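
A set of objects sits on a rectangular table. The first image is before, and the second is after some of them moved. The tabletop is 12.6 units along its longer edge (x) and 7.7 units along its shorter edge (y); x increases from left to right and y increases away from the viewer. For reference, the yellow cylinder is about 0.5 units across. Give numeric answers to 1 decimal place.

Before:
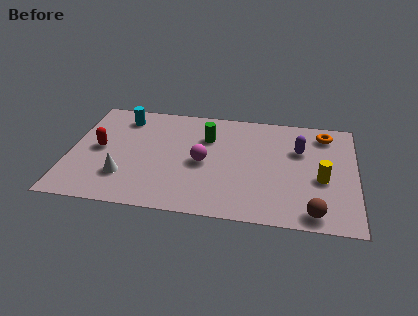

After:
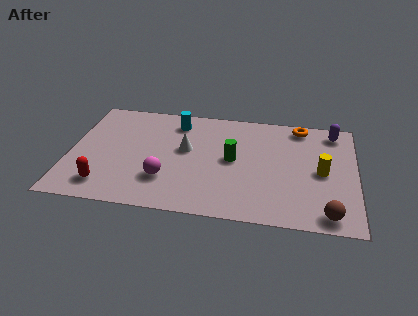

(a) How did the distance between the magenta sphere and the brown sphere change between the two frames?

+1.6

Before: roughly 5.6 units apart; after: 7.2. That's 1.6 units further apart.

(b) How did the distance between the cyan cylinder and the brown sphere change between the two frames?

-1.5

They were about 10.2 units apart before and 8.7 after — 1.5 units closer together.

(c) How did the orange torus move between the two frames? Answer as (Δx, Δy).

(-1.1, 0.4)

From the two frames, the orange torus sits at roughly (11.2, 6.4) before and (10.1, 6.8) after.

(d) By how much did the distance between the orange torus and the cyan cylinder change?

-3.5

The distance was about 9.0 in the first image and 5.5 in the second, so they moved 3.5 units closer together.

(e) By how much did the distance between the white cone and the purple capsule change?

-1.3

They were about 8.2 units apart before and 6.9 after — 1.3 units closer together.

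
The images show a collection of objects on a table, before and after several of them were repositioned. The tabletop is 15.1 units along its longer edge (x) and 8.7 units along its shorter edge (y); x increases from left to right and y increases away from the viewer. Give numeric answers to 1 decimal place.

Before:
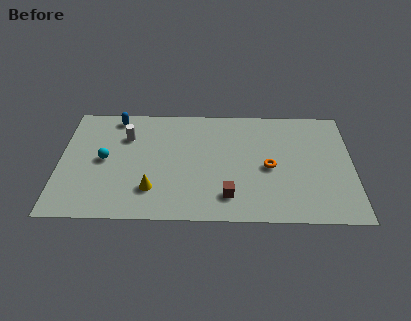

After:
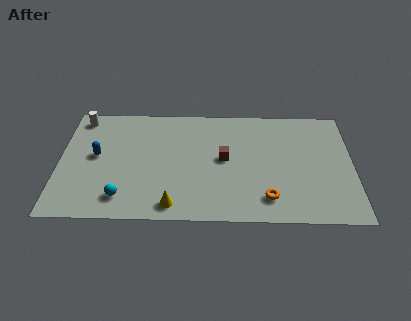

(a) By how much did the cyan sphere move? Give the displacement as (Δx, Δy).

(1.0, -2.8)

From the two frames, the cyan sphere sits at roughly (2.3, 4.4) before and (3.3, 1.6) after.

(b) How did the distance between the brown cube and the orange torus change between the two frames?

+0.6

Before: roughly 3.0 units apart; after: 3.6. That's 0.6 units further apart.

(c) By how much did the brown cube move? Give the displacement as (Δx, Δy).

(-0.2, 2.8)

The brown cube was at about (8.7, 1.8) and moved to about (8.5, 4.6).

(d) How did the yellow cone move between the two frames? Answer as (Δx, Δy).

(1.1, -1.1)

From the two frames, the yellow cone sits at roughly (4.8, 2.2) before and (5.9, 1.1) after.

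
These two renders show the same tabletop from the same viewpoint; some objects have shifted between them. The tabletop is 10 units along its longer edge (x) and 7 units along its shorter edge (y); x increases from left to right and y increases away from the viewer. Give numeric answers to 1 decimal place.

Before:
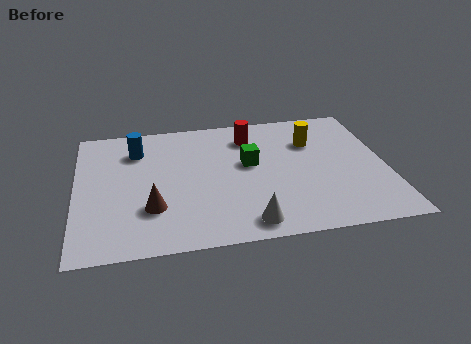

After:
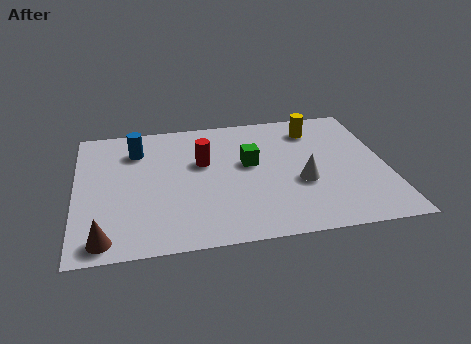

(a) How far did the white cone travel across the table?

2.5

From (5.4, 0.9) to (7.2, 2.7), the white cone covered √(1.8² + 1.8²) ≈ 2.5 units.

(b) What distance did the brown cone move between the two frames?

2.0

From (2.4, 2.1) to (0.9, 0.8), the brown cone covered √(1.5² + 1.3²) ≈ 2.0 units.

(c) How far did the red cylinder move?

2.0

The red cylinder was near (5.7, 5.5) before and (4.1, 4.3) after, so it travelled √(1.6² + 1.2²) ≈ 2.0 units.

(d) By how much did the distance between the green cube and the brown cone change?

+2.0

Before: roughly 3.7 units apart; after: 5.7. That's 2.0 units further apart.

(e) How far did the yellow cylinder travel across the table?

0.7

The yellow cylinder moved from about (7.7, 4.9) to (7.8, 5.6), a distance of √(0.1² + 0.7²) ≈ 0.7.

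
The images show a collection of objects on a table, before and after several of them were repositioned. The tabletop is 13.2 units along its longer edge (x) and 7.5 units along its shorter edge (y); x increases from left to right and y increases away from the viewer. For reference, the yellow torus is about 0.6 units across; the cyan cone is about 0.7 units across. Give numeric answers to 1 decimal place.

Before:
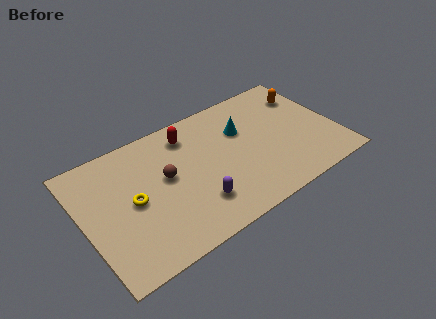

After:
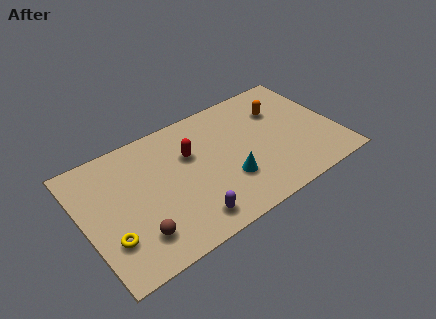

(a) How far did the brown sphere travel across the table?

3.1

The brown sphere was near (4.3, 4.2) before and (2.4, 1.7) after, so it travelled √(1.9² + 2.5²) ≈ 3.1 units.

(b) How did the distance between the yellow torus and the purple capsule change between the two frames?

+0.5

Before: roughly 3.5 units apart; after: 4.0. That's 0.5 units further apart.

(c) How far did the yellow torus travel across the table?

2.1

From (2.5, 3.7) to (1.1, 2.2), the yellow torus covered √(1.4² + 1.5²) ≈ 2.1 units.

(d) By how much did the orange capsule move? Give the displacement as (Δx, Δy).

(-1.5, -0.3)

The orange capsule started near (12.1, 5.6) and ended near (10.6, 5.3).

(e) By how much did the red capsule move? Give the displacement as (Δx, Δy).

(-0.1, -1.2)

The red capsule was at about (5.8, 6.1) and moved to about (5.7, 4.9).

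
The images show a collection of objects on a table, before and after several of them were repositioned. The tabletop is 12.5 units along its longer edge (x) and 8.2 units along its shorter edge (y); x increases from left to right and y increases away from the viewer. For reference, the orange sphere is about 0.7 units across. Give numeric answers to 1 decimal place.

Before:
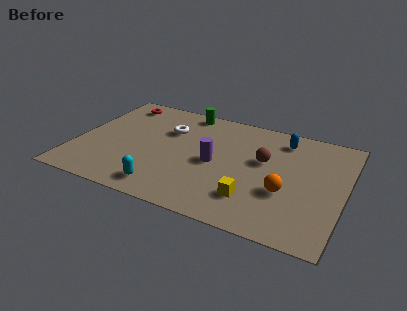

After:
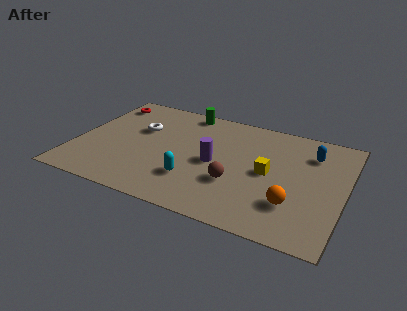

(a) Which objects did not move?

the green cylinder and the purple cylinder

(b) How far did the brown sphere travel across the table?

2.4

The brown sphere moved from about (8.7, 4.9) to (7.6, 2.8), a distance of √(1.1² + 2.1²) ≈ 2.4.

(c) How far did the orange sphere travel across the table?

0.8

The orange sphere was near (9.9, 3.0) before and (10.3, 2.3) after, so it travelled √(0.4² + 0.7²) ≈ 0.8 units.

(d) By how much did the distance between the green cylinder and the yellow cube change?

-1.2

The distance was about 6.6 in the first image and 5.4 in the second, so they moved 1.2 units closer together.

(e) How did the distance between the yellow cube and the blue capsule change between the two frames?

-2.1

They were about 4.9 units apart before and 2.8 after — 2.1 units closer together.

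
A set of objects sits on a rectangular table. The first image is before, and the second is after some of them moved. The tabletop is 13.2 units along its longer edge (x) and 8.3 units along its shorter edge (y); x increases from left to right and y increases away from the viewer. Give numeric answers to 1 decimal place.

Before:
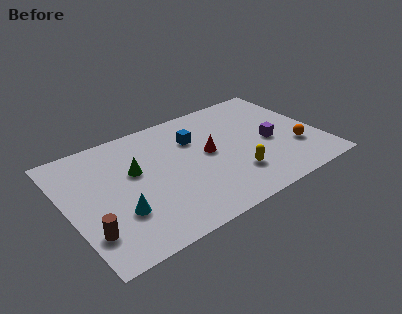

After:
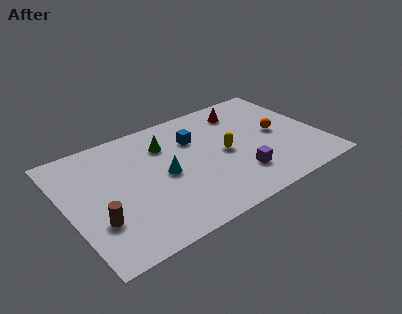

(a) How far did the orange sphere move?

1.7

From (11.8, 2.6) to (11.1, 4.2), the orange sphere covered √(0.7² + 1.6²) ≈ 1.7 units.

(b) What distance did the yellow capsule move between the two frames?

1.8

The yellow capsule moved from about (8.4, 2.2) to (8.2, 4.0), a distance of √(0.2² + 1.8²) ≈ 1.8.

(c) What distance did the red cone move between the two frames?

3.3

The red cone was near (7.4, 4.4) before and (9.7, 6.7) after, so it travelled √(2.3² + 2.3²) ≈ 3.3 units.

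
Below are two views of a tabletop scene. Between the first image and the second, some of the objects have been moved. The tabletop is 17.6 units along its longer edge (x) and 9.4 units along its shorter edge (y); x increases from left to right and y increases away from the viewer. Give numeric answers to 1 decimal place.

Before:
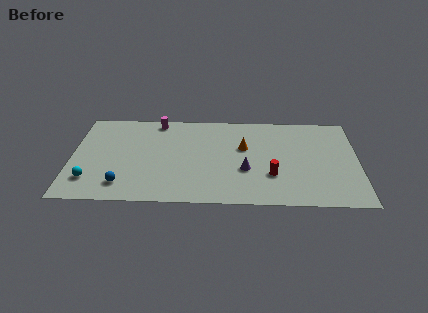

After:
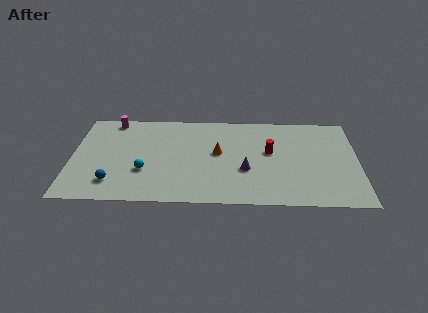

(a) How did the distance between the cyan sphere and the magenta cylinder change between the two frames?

-1.8

The distance was about 7.4 in the first image and 5.6 in the second, so they moved 1.8 units closer together.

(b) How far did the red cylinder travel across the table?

2.4

The red cylinder moved from about (12.3, 3.0) to (12.2, 5.4), a distance of √(0.1² + 2.4²) ≈ 2.4.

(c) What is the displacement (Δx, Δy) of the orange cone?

(-1.6, -0.6)

The orange cone was at about (10.6, 5.8) and moved to about (9.0, 5.2).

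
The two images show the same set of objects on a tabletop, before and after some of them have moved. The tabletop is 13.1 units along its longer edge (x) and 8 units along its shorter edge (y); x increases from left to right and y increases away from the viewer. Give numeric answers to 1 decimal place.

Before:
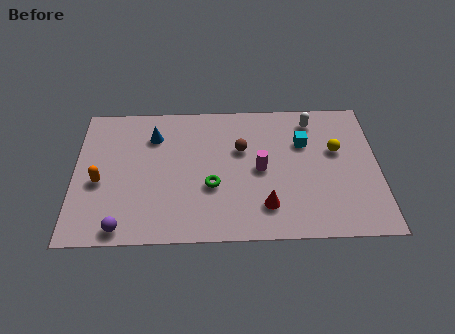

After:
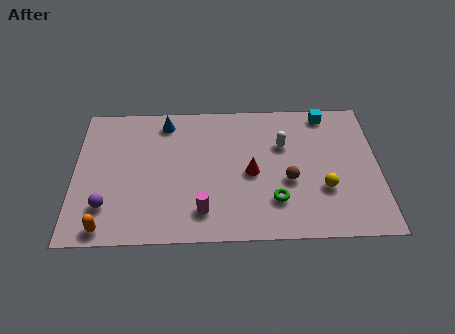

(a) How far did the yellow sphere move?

2.3

The yellow sphere was near (11.3, 4.9) before and (10.7, 2.7) after, so it travelled √(0.6² + 2.2²) ≈ 2.3 units.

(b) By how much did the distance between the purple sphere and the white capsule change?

-1.8

Before: roughly 10.1 units apart; after: 8.3. That's 1.8 units closer together.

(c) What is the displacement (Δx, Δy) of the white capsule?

(-1.3, -1.4)

From the two frames, the white capsule sits at roughly (10.3, 6.7) before and (9.0, 5.3) after.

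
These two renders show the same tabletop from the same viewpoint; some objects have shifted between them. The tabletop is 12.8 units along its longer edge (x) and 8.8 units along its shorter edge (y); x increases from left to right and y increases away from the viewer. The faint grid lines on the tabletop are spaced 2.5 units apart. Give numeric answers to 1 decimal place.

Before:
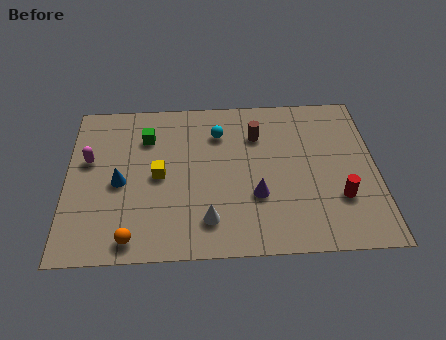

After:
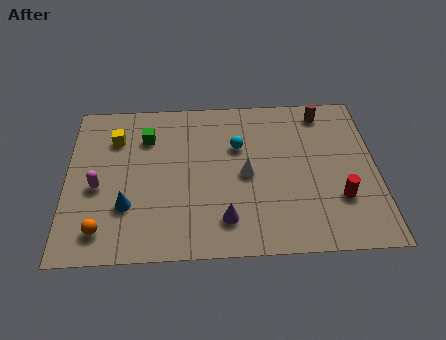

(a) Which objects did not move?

the red cylinder and the green cube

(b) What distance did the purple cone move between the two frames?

1.8

The purple cone moved from about (7.8, 3.0) to (6.5, 1.8), a distance of √(1.3² + 1.2²) ≈ 1.8.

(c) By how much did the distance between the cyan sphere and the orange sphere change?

+0.4

The distance was about 6.7 in the first image and 7.1 in the second, so they moved 0.4 units further apart.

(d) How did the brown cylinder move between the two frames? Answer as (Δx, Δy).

(2.8, 1.2)

From the two frames, the brown cylinder sits at roughly (7.9, 6.4) before and (10.7, 7.6) after.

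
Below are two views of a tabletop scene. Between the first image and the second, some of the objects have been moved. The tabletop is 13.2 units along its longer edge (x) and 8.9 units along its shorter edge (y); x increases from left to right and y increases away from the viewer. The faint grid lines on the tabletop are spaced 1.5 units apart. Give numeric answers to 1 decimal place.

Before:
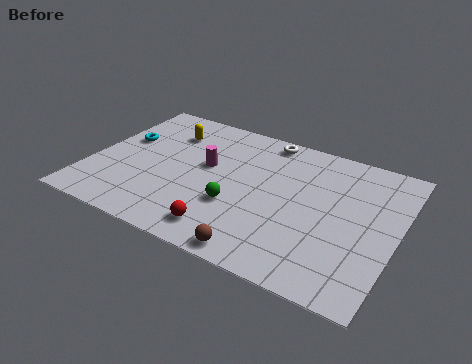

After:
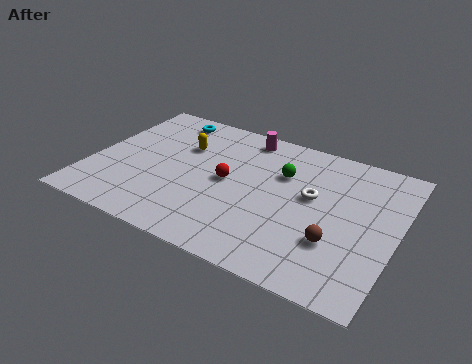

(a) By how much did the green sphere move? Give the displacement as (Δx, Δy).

(1.6, 2.9)

The green sphere started near (6.5, 3.1) and ended near (8.1, 6.0).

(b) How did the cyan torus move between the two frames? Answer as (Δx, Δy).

(1.6, 2.3)

The cyan torus started near (1.1, 5.4) and ended near (2.7, 7.7).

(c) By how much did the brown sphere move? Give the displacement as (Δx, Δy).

(2.9, 2.0)

From the two frames, the brown sphere sits at roughly (7.9, 0.8) before and (10.8, 2.8) after.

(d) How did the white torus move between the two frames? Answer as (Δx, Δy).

(2.4, -2.9)

The white torus was at about (7.1, 8.0) and moved to about (9.5, 5.1).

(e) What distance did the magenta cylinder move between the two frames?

3.0

The magenta cylinder moved from about (4.9, 5.1) to (6.2, 7.8), a distance of √(1.3² + 2.7²) ≈ 3.0.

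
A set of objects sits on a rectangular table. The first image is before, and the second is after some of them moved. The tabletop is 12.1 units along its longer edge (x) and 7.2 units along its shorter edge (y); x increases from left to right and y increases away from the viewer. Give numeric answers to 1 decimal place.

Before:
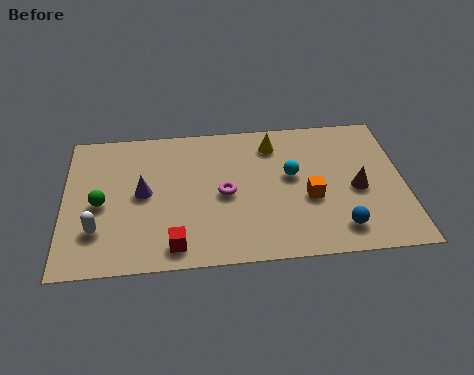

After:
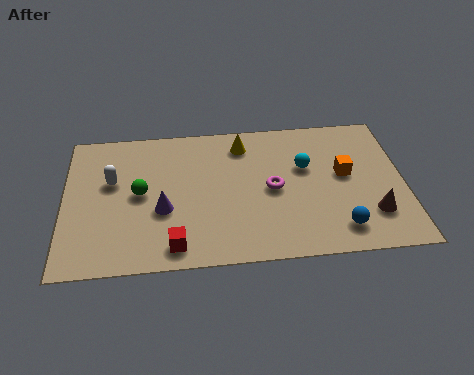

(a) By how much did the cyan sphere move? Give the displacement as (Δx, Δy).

(0.5, 0.4)

The cyan sphere started near (8.1, 4.1) and ended near (8.6, 4.5).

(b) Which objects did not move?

the blue sphere and the red cube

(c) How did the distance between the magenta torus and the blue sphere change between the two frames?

-1.3

Before: roughly 4.5 units apart; after: 3.2. That's 1.3 units closer together.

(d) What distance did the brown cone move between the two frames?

1.4

From (10.4, 3.2) to (10.9, 1.9), the brown cone covered √(0.5² + 1.3²) ≈ 1.4 units.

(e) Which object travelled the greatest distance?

the white capsule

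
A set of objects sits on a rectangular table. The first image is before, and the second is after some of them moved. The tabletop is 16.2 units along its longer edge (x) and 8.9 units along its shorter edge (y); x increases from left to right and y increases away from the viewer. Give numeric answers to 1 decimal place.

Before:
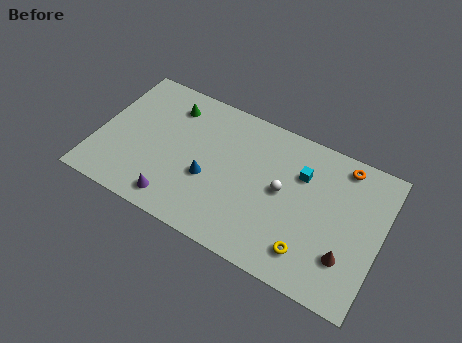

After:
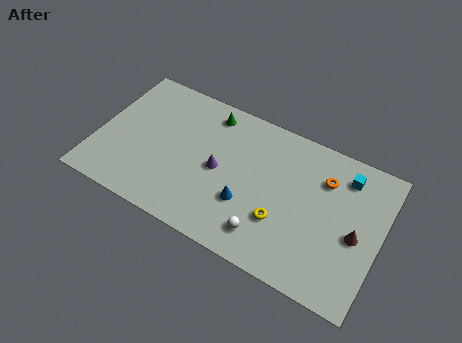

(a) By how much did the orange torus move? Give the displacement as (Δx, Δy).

(-0.9, -1.3)

The orange torus started near (13.7, 7.8) and ended near (12.8, 6.5).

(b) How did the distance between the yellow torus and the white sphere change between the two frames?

-2.1

The distance was about 3.5 in the first image and 1.4 in the second, so they moved 2.1 units closer together.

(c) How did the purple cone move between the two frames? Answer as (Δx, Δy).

(2.1, 3.0)

From the two frames, the purple cone sits at roughly (4.9, 1.3) before and (7.0, 4.3) after.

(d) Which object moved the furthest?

the purple cone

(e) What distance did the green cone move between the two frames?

2.3

From (3.8, 7.1) to (6.0, 7.6), the green cone covered √(2.2² + 0.5²) ≈ 2.3 units.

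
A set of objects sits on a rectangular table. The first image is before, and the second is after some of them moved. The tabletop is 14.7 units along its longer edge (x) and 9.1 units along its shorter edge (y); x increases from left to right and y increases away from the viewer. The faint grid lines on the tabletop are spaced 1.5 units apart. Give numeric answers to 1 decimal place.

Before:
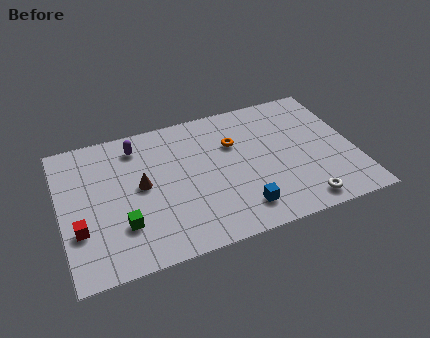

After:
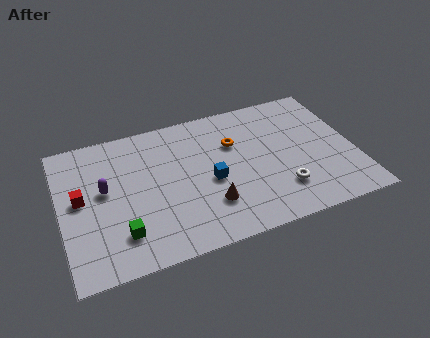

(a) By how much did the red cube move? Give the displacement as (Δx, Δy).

(0.2, 1.9)

From the two frames, the red cube sits at roughly (0.8, 3.0) before and (1.0, 4.9) after.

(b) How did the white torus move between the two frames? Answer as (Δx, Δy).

(-0.9, 1.2)

The white torus started near (11.7, 1.1) and ended near (10.8, 2.3).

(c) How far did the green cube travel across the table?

0.5

The green cube was near (2.9, 2.6) before and (2.8, 2.1) after, so it travelled √(0.1² + 0.5²) ≈ 0.5 units.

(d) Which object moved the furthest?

the brown cone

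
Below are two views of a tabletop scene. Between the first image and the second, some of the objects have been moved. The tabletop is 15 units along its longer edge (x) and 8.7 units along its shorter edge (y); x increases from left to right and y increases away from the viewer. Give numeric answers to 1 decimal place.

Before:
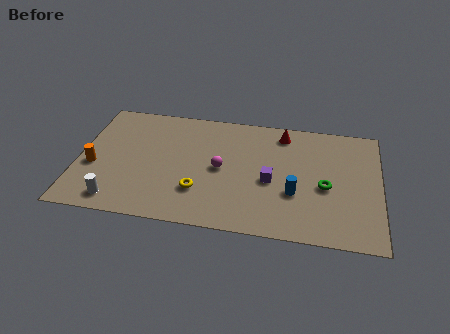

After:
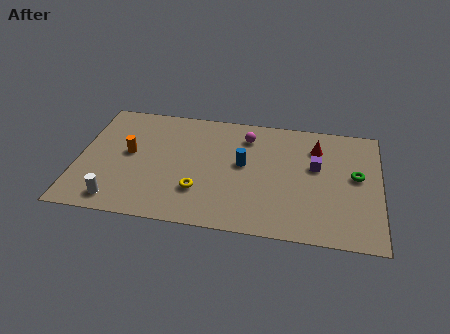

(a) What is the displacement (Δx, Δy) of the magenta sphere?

(1.2, 2.6)

The magenta sphere started near (7.1, 4.3) and ended near (8.3, 6.9).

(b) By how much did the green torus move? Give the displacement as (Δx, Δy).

(1.5, 1.0)

The green torus was at about (12.3, 3.8) and moved to about (13.8, 4.8).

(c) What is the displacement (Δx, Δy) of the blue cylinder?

(-2.6, 1.7)

From the two frames, the blue cylinder sits at roughly (10.8, 3.1) before and (8.2, 4.8) after.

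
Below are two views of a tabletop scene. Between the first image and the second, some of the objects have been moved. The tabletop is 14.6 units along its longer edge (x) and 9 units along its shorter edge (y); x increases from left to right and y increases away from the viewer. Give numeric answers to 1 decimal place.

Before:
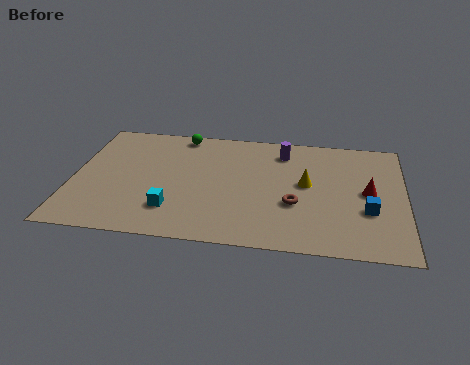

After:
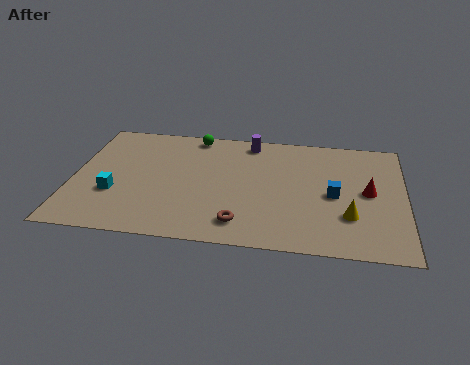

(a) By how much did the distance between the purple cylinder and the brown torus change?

+2.3

They were about 4.0 units apart before and 6.3 after — 2.3 units further apart.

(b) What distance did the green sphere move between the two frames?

0.6

From (4.6, 8.1) to (5.2, 8.1), the green sphere covered √(0.6² + 0.0²) ≈ 0.6 units.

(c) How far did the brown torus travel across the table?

2.9

The brown torus moved from about (9.8, 3.3) to (7.5, 1.6), a distance of √(2.3² + 1.7²) ≈ 2.9.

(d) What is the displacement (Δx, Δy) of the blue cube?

(-1.5, 1.0)

The blue cube was at about (13.0, 3.2) and moved to about (11.5, 4.2).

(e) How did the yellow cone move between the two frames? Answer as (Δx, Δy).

(1.9, -2.2)

The yellow cone started near (10.3, 4.9) and ended near (12.2, 2.7).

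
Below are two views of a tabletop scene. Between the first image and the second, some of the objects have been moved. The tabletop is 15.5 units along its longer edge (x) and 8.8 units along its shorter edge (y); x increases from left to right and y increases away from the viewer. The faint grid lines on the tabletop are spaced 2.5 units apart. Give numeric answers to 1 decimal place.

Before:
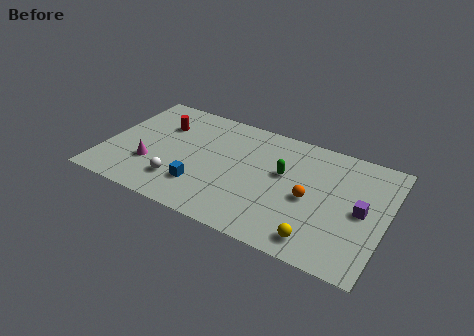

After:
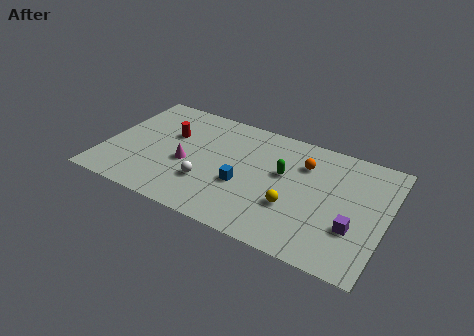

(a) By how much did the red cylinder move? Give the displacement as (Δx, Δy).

(0.6, -0.6)

From the two frames, the red cylinder sits at roughly (2.8, 6.2) before and (3.4, 5.6) after.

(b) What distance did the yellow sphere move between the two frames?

2.3

The yellow sphere moved from about (12.2, 1.3) to (10.6, 3.0), a distance of √(1.6² + 1.7²) ≈ 2.3.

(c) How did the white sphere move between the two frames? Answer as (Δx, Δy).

(1.5, 0.6)

From the two frames, the white sphere sits at roughly (4.4, 2.1) before and (5.9, 2.7) after.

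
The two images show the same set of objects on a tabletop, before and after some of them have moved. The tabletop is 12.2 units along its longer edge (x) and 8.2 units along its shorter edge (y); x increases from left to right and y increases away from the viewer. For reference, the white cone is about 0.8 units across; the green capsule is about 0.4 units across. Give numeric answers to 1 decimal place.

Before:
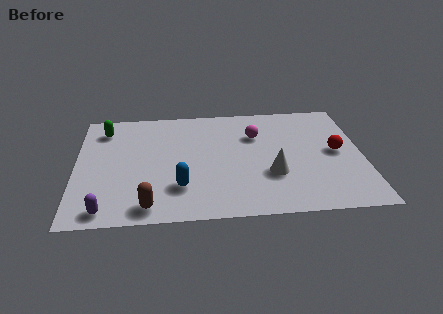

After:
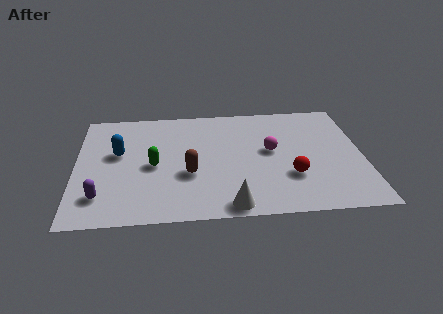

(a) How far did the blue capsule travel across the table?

3.7

From (4.4, 2.2) to (1.8, 4.8), the blue capsule covered √(2.6² + 2.6²) ≈ 3.7 units.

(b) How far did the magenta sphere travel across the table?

1.3

The magenta sphere moved from about (7.7, 5.7) to (8.3, 4.5), a distance of √(0.6² + 1.2²) ≈ 1.3.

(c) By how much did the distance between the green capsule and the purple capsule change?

-2.7

They were about 5.7 units apart before and 3.0 after — 2.7 units closer together.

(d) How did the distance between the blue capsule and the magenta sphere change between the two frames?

+1.7

Before: roughly 4.8 units apart; after: 6.5. That's 1.7 units further apart.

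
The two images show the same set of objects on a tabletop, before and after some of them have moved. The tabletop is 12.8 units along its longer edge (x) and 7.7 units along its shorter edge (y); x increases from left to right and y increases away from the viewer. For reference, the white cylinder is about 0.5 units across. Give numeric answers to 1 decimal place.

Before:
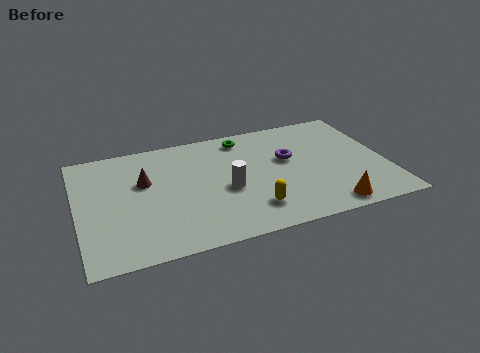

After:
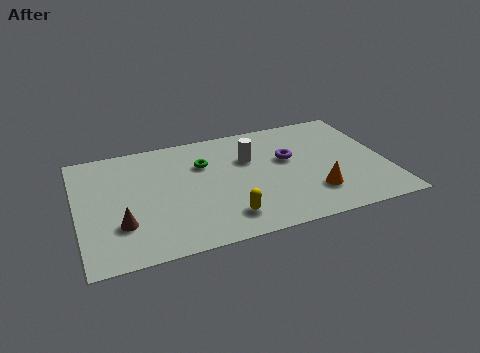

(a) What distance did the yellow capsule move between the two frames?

1.1

The yellow capsule moved from about (7.0, 1.7) to (5.9, 1.5), a distance of √(1.1² + 0.2²) ≈ 1.1.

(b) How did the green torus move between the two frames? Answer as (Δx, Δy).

(-1.8, -1.3)

The green torus started near (7.1, 6.6) and ended near (5.3, 5.3).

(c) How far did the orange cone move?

1.2

The orange cone was near (10.1, 0.9) before and (9.6, 2.0) after, so it travelled √(0.5² + 1.1²) ≈ 1.2 units.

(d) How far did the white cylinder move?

2.1

From (6.1, 3.3) to (7.2, 5.1), the white cylinder covered √(1.1² + 1.8²) ≈ 2.1 units.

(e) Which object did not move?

the purple torus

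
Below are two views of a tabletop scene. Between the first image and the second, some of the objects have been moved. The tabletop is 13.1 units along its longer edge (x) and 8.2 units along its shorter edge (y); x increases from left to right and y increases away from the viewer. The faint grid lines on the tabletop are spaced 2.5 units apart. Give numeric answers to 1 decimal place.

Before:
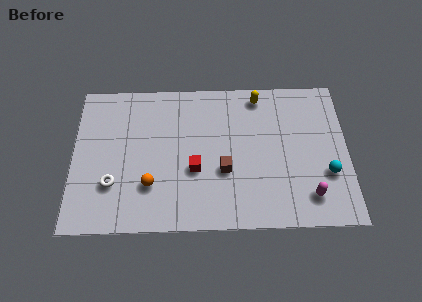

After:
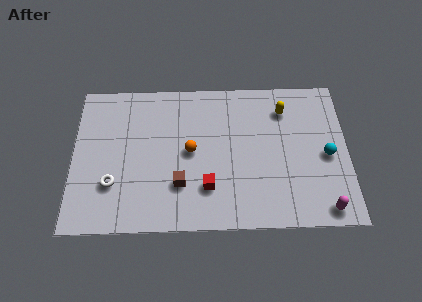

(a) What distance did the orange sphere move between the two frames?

2.6

The orange sphere moved from about (3.7, 2.4) to (5.6, 4.2), a distance of √(1.9² + 1.8²) ≈ 2.6.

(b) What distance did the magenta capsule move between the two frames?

1.0

From (11.2, 1.6) to (11.9, 0.9), the magenta capsule covered √(0.7² + 0.7²) ≈ 1.0 units.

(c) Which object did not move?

the white torus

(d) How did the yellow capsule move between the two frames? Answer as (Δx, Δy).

(1.2, -0.8)

The yellow capsule started near (8.9, 7.2) and ended near (10.1, 6.4).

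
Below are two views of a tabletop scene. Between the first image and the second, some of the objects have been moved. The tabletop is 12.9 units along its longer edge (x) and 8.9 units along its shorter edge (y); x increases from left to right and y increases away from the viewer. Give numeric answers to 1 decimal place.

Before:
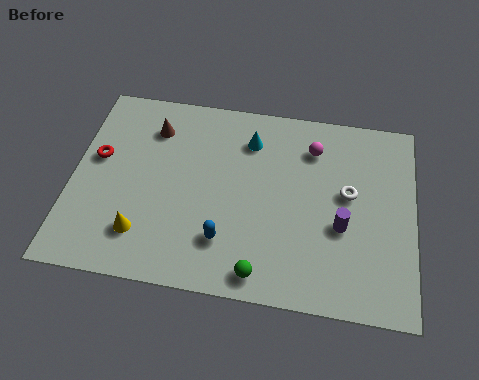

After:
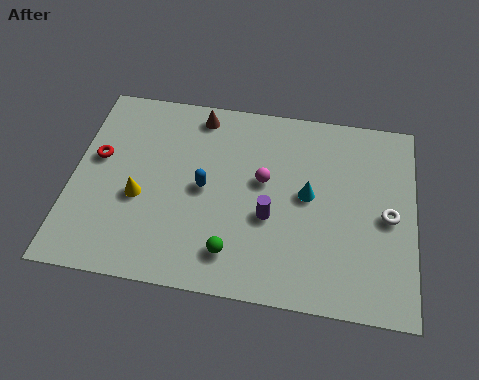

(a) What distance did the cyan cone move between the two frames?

3.2

The cyan cone moved from about (6.6, 6.9) to (8.9, 4.7), a distance of √(2.3² + 2.2²) ≈ 3.2.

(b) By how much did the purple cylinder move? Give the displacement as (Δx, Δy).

(-2.7, 0.0)

The purple cylinder was at about (10.2, 3.5) and moved to about (7.5, 3.5).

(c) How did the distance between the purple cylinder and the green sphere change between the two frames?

-1.6

The distance was about 3.8 in the first image and 2.2 in the second, so they moved 1.6 units closer together.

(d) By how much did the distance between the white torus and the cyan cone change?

-1.2

Before: roughly 4.2 units apart; after: 3.0. That's 1.2 units closer together.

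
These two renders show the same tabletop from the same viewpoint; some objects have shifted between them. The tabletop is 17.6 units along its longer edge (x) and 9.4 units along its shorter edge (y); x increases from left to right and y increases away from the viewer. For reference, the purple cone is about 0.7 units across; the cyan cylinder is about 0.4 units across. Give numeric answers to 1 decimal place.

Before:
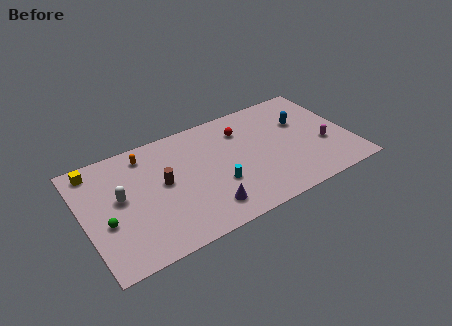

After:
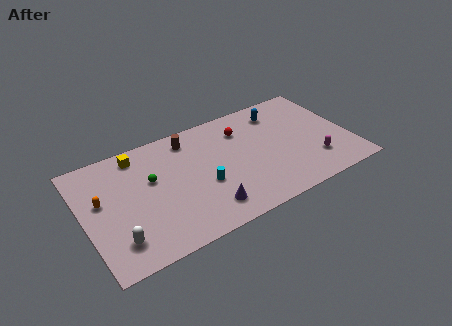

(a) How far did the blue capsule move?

2.0

The blue capsule was near (14.7, 6.1) before and (13.4, 7.6) after, so it travelled √(1.3² + 1.5²) ≈ 2.0 units.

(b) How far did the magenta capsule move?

1.4

From (15.8, 3.5) to (15.0, 2.4), the magenta capsule covered √(0.8² + 1.1²) ≈ 1.4 units.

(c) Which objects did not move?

the red sphere and the purple cone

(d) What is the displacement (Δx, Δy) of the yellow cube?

(2.8, -0.1)

From the two frames, the yellow cube sits at roughly (1.1, 8.2) before and (3.9, 8.1) after.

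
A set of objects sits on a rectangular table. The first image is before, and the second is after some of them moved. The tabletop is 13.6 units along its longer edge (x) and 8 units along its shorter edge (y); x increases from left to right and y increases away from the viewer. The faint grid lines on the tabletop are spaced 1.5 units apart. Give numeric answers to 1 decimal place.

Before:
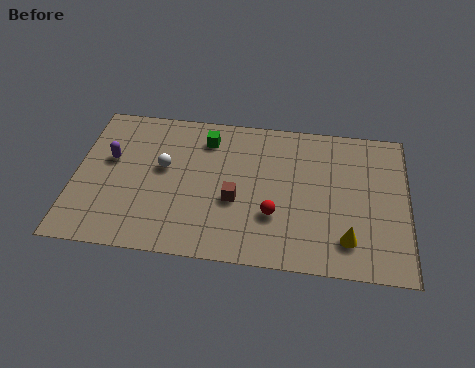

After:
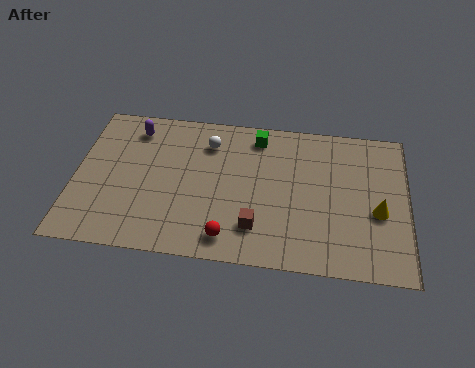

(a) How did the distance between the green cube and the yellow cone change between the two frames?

-1.4

Before: roughly 7.5 units apart; after: 6.1. That's 1.4 units closer together.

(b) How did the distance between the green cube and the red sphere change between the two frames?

+0.9

The distance was about 4.8 in the first image and 5.7 in the second, so they moved 0.9 units further apart.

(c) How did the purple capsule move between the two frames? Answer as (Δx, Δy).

(0.9, 1.8)

From the two frames, the purple capsule sits at roughly (1.4, 4.8) before and (2.3, 6.6) after.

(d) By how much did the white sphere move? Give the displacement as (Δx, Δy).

(1.8, 1.6)

The white sphere started near (3.6, 4.6) and ended near (5.4, 6.2).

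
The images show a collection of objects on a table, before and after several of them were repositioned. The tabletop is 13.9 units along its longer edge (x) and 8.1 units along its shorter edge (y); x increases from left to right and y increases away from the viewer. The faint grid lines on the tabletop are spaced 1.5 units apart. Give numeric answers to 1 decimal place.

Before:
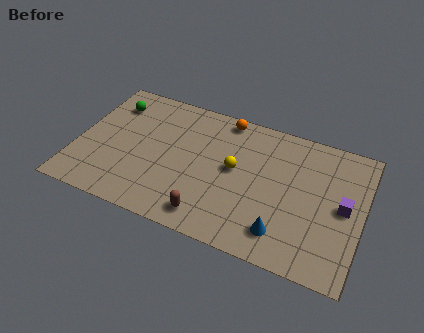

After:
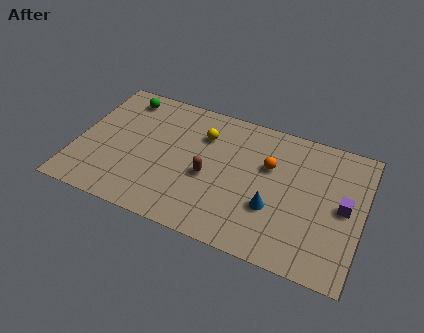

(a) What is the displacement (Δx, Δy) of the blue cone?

(-0.6, 1.2)

The blue cone started near (10.3, 1.6) and ended near (9.7, 2.8).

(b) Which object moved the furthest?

the orange sphere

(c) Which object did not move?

the purple cube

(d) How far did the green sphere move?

0.8

The green sphere was near (1.4, 6.3) before and (1.9, 6.9) after, so it travelled √(0.5² + 0.6²) ≈ 0.8 units.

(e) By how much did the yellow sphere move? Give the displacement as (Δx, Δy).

(-1.7, 1.5)

From the two frames, the yellow sphere sits at roughly (7.7, 4.4) before and (6.0, 5.9) after.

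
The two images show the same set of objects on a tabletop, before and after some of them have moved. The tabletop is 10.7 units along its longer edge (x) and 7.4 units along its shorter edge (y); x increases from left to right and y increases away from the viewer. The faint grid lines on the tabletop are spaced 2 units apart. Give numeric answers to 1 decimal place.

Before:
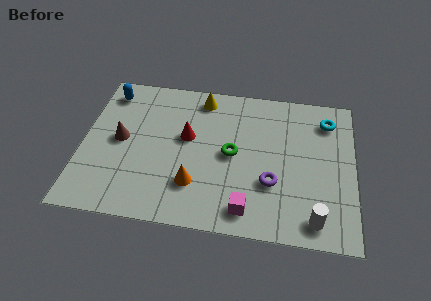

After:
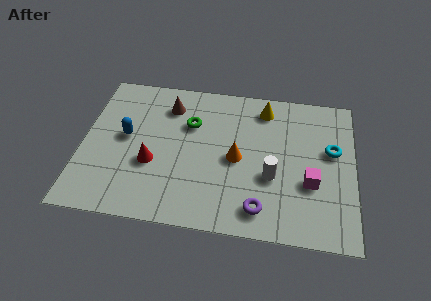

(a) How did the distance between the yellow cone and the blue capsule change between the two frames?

+2.1

They were about 3.7 units apart before and 5.8 after — 2.1 units further apart.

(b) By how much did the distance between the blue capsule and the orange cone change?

-1.1

They were about 5.5 units apart before and 4.4 after — 1.1 units closer together.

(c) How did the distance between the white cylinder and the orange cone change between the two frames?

-3.2

Before: roughly 4.8 units apart; after: 1.6. That's 3.2 units closer together.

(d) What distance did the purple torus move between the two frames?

1.4

The purple torus was near (7.5, 2.5) before and (7.1, 1.2) after, so it travelled √(0.4² + 1.3²) ≈ 1.4 units.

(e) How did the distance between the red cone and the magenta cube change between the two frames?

+2.1

Before: roughly 4.1 units apart; after: 6.2. That's 2.1 units further apart.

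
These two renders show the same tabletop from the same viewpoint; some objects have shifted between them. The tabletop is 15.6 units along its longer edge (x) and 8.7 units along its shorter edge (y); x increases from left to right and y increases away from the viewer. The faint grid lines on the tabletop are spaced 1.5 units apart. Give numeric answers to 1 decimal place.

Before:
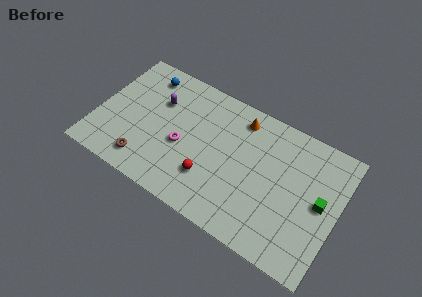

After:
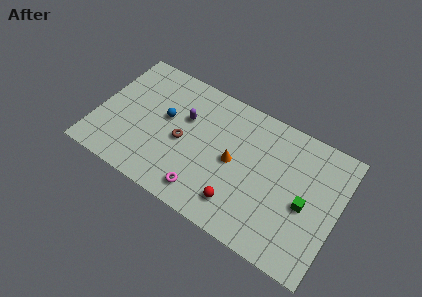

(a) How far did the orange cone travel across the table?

3.0

The orange cone was near (8.9, 7.3) before and (8.9, 4.3) after, so it travelled √(0.0² + 3.0²) ≈ 3.0 units.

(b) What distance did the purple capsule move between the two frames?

1.8

The purple capsule was near (3.7, 5.9) before and (5.5, 5.6) after, so it travelled √(1.8² + 0.3²) ≈ 1.8 units.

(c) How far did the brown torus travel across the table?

3.3

From (3.5, 1.5) to (5.6, 4.0), the brown torus covered √(2.1² + 2.5²) ≈ 3.3 units.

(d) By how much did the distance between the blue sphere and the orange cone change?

-1.6

The distance was about 6.3 in the first image and 4.7 in the second, so they moved 1.6 units closer together.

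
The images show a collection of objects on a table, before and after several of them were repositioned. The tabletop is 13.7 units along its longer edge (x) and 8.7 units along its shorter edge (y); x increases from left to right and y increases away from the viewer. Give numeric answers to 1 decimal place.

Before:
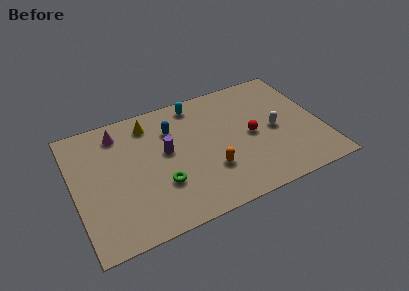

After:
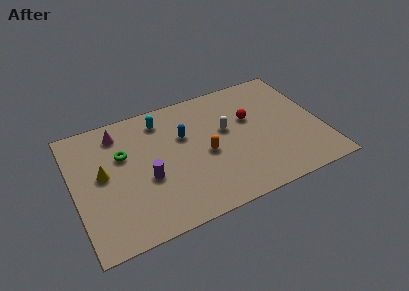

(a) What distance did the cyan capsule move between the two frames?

2.0

From (7.1, 7.6) to (5.1, 7.2), the cyan capsule covered √(2.0² + 0.4²) ≈ 2.0 units.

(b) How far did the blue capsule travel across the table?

0.9

The blue capsule moved from about (5.6, 6.3) to (6.2, 5.6), a distance of √(0.6² + 0.7²) ≈ 0.9.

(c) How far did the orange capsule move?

1.2

The orange capsule was near (7.3, 2.7) before and (7.2, 3.9) after, so it travelled √(0.1² + 1.2²) ≈ 1.2 units.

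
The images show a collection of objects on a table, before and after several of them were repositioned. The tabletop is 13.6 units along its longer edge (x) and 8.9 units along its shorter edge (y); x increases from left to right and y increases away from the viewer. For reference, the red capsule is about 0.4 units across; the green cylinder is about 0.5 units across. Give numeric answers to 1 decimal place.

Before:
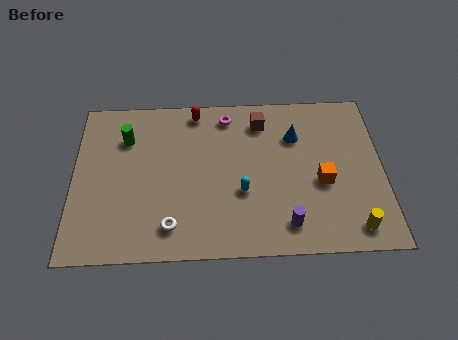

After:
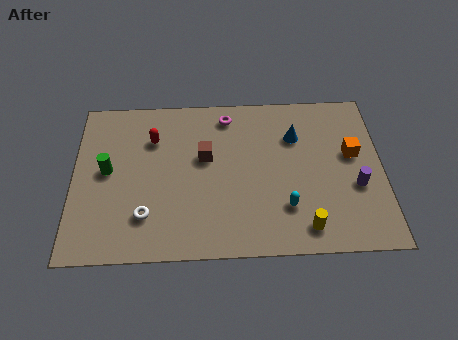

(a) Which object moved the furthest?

the purple cylinder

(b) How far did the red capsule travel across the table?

2.4

The red capsule was near (5.4, 7.9) before and (3.5, 6.4) after, so it travelled √(1.9² + 1.5²) ≈ 2.4 units.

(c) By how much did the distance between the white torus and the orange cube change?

+2.7

The distance was about 6.9 in the first image and 9.6 in the second, so they moved 2.7 units further apart.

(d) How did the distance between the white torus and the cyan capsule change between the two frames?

+2.6

They were about 3.5 units apart before and 6.1 after — 2.6 units further apart.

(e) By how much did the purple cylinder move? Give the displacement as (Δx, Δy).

(3.1, 1.9)

The purple cylinder started near (9.3, 1.5) and ended near (12.4, 3.4).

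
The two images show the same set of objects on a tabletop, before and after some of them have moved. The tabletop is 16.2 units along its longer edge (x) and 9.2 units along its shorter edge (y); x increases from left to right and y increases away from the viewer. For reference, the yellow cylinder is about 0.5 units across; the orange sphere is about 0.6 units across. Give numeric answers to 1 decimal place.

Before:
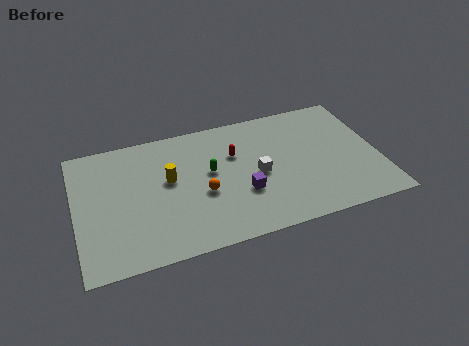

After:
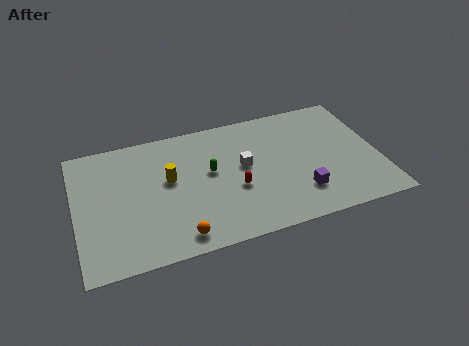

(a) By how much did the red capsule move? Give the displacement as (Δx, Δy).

(-0.2, -2.5)

The red capsule was at about (8.6, 6.1) and moved to about (8.4, 3.6).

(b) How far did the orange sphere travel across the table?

3.0

The orange sphere was near (6.7, 3.8) before and (5.2, 1.2) after, so it travelled √(1.5² + 2.6²) ≈ 3.0 units.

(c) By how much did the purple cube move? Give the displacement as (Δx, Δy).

(3.0, -0.9)

The purple cube started near (8.8, 3.2) and ended near (11.8, 2.3).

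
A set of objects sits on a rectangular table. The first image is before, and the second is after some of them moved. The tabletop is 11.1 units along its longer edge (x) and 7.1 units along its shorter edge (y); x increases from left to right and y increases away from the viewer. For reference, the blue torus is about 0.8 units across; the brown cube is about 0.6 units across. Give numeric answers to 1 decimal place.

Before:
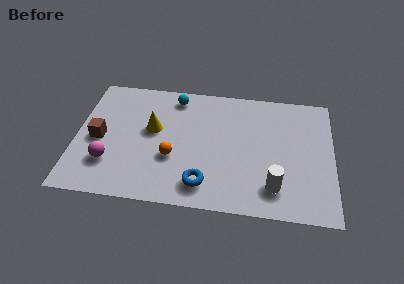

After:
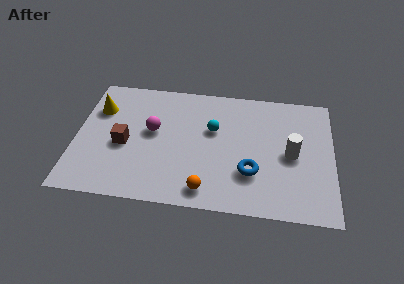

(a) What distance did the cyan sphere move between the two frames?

2.4

From (4.2, 6.1) to (5.9, 4.4), the cyan sphere covered √(1.7² + 1.7²) ≈ 2.4 units.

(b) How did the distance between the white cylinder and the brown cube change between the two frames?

-0.6

They were about 7.8 units apart before and 7.2 after — 0.6 units closer together.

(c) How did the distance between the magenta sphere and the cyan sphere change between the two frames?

-2.3

They were about 4.9 units apart before and 2.6 after — 2.3 units closer together.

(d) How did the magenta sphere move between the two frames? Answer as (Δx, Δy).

(1.8, 2.0)

The magenta sphere was at about (1.5, 2.0) and moved to about (3.3, 4.0).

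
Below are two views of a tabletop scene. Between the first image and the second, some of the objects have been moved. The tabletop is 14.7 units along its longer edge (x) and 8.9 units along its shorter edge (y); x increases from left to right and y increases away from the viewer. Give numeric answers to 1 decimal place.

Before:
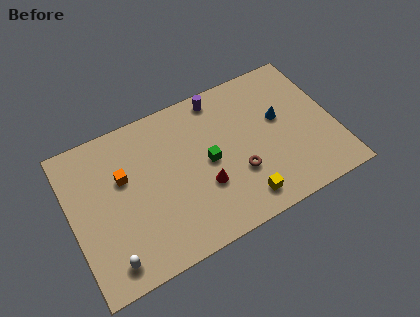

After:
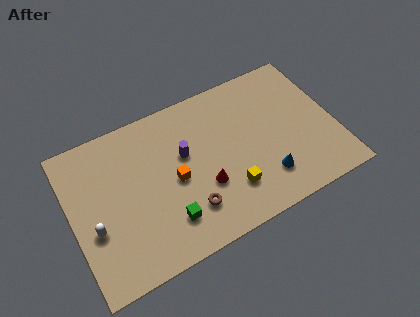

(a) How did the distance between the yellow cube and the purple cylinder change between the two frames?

-2.8

Before: roughly 6.5 units apart; after: 3.7. That's 2.8 units closer together.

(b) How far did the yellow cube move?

1.1

The yellow cube moved from about (9.1, 1.4) to (8.5, 2.3), a distance of √(0.6² + 0.9²) ≈ 1.1.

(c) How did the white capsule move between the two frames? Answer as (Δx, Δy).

(-0.6, 2.1)

From the two frames, the white capsule sits at roughly (1.7, 1.3) before and (1.1, 3.4) after.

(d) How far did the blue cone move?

3.4

The blue cone moved from about (11.8, 5.2) to (10.5, 2.1), a distance of √(1.3² + 3.1²) ≈ 3.4.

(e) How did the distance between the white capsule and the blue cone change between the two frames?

-1.3

The distance was about 10.8 in the first image and 9.5 in the second, so they moved 1.3 units closer together.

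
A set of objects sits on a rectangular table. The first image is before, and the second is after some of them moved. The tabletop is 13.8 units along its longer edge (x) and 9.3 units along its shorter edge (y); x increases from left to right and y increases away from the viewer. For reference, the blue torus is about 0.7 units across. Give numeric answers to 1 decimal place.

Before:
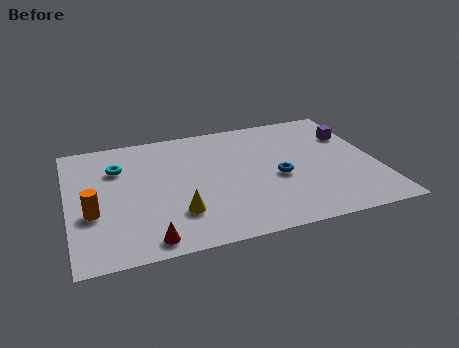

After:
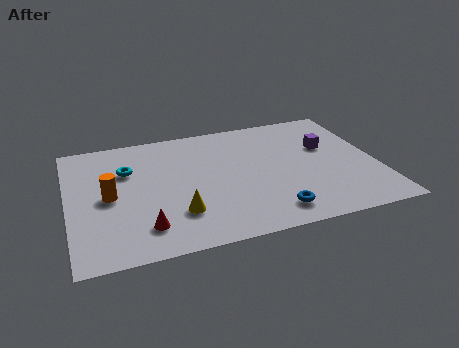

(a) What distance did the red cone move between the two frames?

0.9

The red cone was near (3.3, 1.0) before and (3.2, 1.9) after, so it travelled √(0.1² + 0.9²) ≈ 0.9 units.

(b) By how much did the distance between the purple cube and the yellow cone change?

-1.4

They were about 9.1 units apart before and 7.7 after — 1.4 units closer together.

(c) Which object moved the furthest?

the blue torus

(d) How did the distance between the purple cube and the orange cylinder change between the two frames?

-2.3

They were about 12.3 units apart before and 10.0 after — 2.3 units closer together.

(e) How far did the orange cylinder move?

1.3

From (1.0, 3.5) to (1.8, 4.5), the orange cylinder covered √(0.8² + 1.0²) ≈ 1.3 units.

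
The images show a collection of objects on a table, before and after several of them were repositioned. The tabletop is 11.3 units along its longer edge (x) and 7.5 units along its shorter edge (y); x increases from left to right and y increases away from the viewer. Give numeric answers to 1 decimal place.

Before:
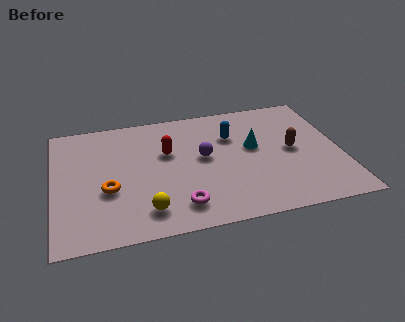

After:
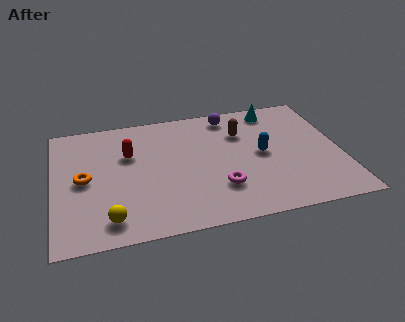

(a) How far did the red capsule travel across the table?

1.5

The red capsule was near (4.5, 4.7) before and (3.0, 4.9) after, so it travelled √(1.5² + 0.2²) ≈ 1.5 units.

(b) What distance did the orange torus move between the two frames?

1.2

From (2.1, 2.9) to (1.2, 3.7), the orange torus covered √(0.9² + 0.8²) ≈ 1.2 units.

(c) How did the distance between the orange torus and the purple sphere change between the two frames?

+2.5

They were about 4.0 units apart before and 6.5 after — 2.5 units further apart.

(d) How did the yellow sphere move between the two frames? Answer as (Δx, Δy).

(-1.4, -0.2)

From the two frames, the yellow sphere sits at roughly (3.5, 1.4) before and (2.1, 1.2) after.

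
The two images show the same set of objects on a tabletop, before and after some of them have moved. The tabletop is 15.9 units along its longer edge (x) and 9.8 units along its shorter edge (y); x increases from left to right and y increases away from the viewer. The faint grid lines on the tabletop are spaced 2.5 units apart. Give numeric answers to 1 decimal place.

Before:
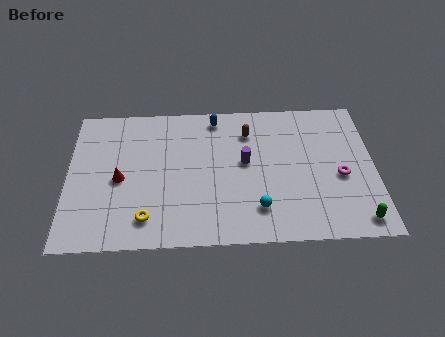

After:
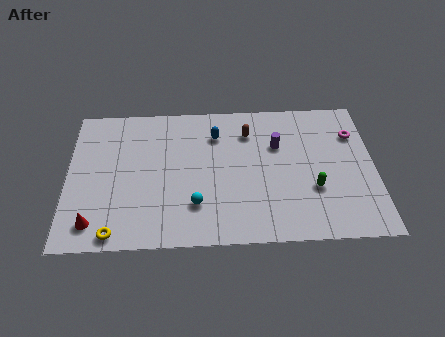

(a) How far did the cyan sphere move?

3.2

From (9.8, 2.2) to (6.6, 2.6), the cyan sphere covered √(3.2² + 0.4²) ≈ 3.2 units.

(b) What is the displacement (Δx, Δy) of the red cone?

(-1.3, -2.9)

The red cone started near (2.7, 4.5) and ended near (1.4, 1.6).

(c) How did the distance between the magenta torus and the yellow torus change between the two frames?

+3.6

Before: roughly 10.3 units apart; after: 13.9. That's 3.6 units further apart.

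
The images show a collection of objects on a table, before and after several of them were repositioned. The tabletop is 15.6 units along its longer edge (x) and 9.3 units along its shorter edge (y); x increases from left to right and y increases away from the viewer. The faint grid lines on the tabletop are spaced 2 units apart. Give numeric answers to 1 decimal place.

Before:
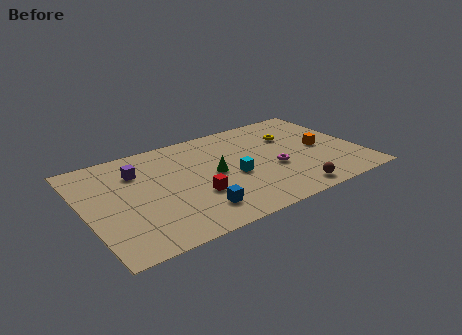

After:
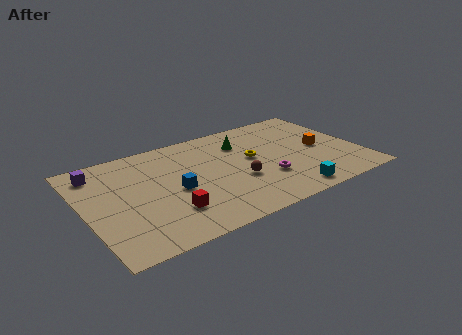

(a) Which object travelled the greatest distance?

the cyan cube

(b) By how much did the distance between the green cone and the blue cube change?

+1.9

They were about 3.2 units apart before and 5.1 after — 1.9 units further apart.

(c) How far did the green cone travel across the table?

3.0

From (7.3, 4.7) to (9.3, 6.9), the green cone covered √(2.0² + 2.2²) ≈ 3.0 units.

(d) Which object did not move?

the orange cube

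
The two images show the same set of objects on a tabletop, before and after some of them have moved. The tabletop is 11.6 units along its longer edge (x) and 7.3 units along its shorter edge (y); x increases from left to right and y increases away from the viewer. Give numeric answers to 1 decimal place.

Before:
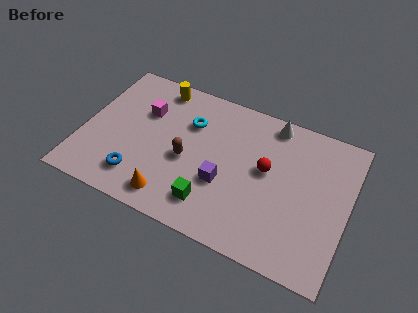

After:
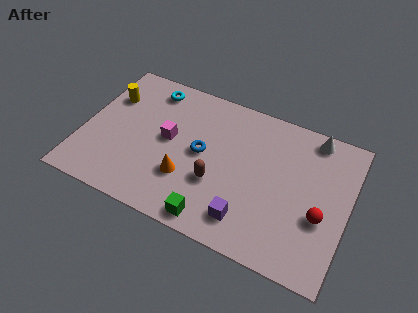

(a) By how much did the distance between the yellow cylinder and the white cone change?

+3.9

Before: roughly 5.1 units apart; after: 9.0. That's 3.9 units further apart.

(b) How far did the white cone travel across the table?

1.8

The white cone was near (8.0, 6.5) before and (9.8, 6.5) after, so it travelled √(1.8² + 0.0²) ≈ 1.8 units.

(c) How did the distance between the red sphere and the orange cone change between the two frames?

+1.0

The distance was about 4.8 in the first image and 5.8 in the second, so they moved 1.0 units further apart.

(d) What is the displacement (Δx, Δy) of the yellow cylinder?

(-2.0, -1.3)

The yellow cylinder was at about (2.9, 6.4) and moved to about (0.9, 5.1).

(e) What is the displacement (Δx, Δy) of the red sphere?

(2.5, -1.3)

The red sphere started near (8.0, 4.1) and ended near (10.5, 2.8).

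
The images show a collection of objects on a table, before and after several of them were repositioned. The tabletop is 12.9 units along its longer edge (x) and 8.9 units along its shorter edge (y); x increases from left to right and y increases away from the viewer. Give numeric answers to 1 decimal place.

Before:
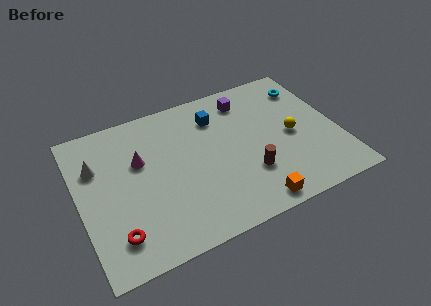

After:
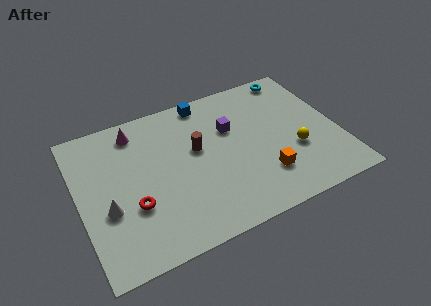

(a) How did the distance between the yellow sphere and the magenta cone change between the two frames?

+1.0

The distance was about 7.6 in the first image and 8.6 in the second, so they moved 1.0 units further apart.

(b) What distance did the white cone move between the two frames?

2.7

The white cone was near (1.0, 6.1) before and (1.3, 3.4) after, so it travelled √(0.3² + 2.7²) ≈ 2.7 units.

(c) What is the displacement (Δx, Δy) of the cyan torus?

(-0.5, 1.0)

The cyan torus was at about (11.8, 7.0) and moved to about (11.3, 8.0).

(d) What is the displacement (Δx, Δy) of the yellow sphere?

(0.0, -1.0)

From the two frames, the yellow sphere sits at roughly (10.6, 4.2) before and (10.6, 3.2) after.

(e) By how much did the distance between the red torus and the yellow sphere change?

-1.3

Before: roughly 9.4 units apart; after: 8.1. That's 1.3 units closer together.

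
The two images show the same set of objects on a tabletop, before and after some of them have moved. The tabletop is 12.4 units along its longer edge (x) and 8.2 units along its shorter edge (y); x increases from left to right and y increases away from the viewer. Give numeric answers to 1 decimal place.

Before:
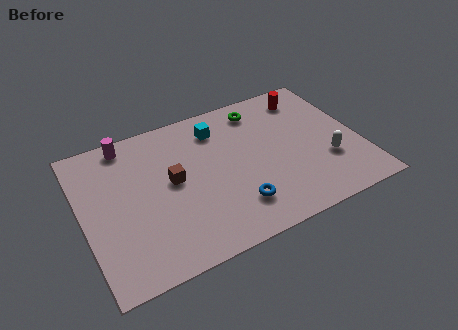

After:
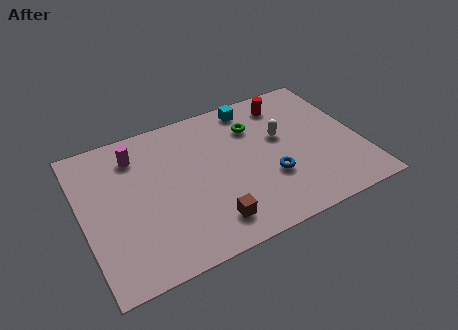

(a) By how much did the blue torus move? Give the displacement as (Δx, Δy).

(1.7, 0.9)

From the two frames, the blue torus sits at roughly (6.5, 1.9) before and (8.2, 2.8) after.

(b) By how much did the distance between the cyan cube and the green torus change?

-0.8

Before: roughly 2.0 units apart; after: 1.2. That's 0.8 units closer together.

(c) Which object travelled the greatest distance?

the brown cube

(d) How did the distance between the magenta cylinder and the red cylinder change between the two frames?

-1.3

They were about 8.2 units apart before and 6.9 after — 1.3 units closer together.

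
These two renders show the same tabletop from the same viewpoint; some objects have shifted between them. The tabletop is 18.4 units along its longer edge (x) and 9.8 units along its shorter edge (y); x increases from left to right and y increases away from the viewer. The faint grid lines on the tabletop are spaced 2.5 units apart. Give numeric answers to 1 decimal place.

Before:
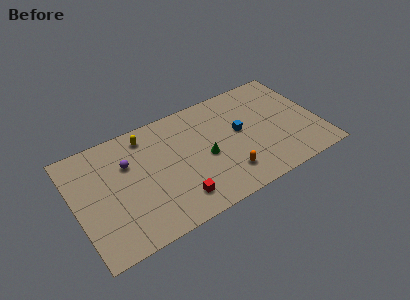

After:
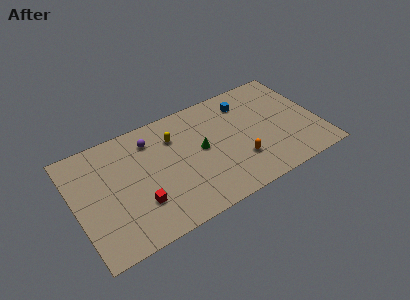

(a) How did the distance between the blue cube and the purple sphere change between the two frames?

-1.2

Before: roughly 8.5 units apart; after: 7.3. That's 1.2 units closer together.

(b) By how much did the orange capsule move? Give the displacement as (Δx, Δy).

(1.1, 0.7)

From the two frames, the orange capsule sits at roughly (11.0, 2.2) before and (12.1, 2.9) after.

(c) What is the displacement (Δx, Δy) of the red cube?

(-2.7, 1.0)

The red cube started near (7.2, 1.9) and ended near (4.5, 2.9).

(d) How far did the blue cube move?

2.5

The blue cube moved from about (12.5, 5.4) to (13.3, 7.8), a distance of √(0.8² + 2.4²) ≈ 2.5.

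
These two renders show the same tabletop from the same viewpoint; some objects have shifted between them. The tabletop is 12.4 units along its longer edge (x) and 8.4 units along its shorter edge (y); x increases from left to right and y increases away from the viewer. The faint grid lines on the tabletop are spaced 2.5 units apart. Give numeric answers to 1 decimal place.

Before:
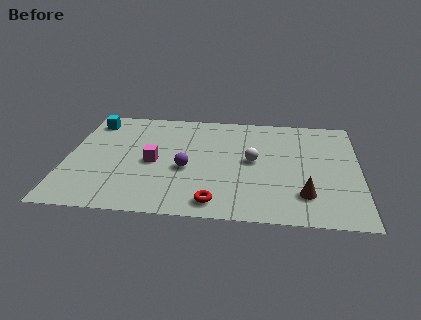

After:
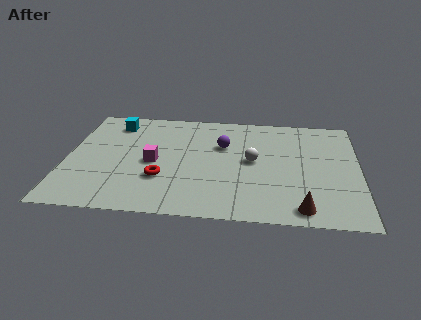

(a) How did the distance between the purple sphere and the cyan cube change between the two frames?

-0.6

The distance was about 5.5 in the first image and 4.9 in the second, so they moved 0.6 units closer together.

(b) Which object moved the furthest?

the red torus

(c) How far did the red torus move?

2.8

The red torus was near (6.4, 1.1) before and (4.1, 2.7) after, so it travelled √(2.3² + 1.6²) ≈ 2.8 units.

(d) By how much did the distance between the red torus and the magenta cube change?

-2.6

The distance was about 3.9 in the first image and 1.3 in the second, so they moved 2.6 units closer together.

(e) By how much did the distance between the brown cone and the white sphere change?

+0.7

The distance was about 3.3 in the first image and 4.0 in the second, so they moved 0.7 units further apart.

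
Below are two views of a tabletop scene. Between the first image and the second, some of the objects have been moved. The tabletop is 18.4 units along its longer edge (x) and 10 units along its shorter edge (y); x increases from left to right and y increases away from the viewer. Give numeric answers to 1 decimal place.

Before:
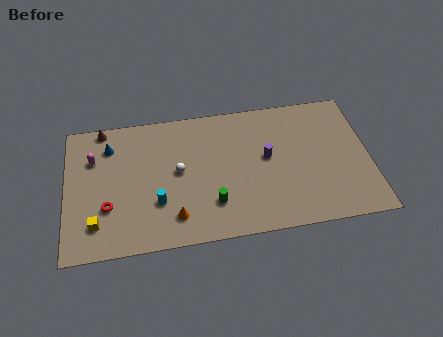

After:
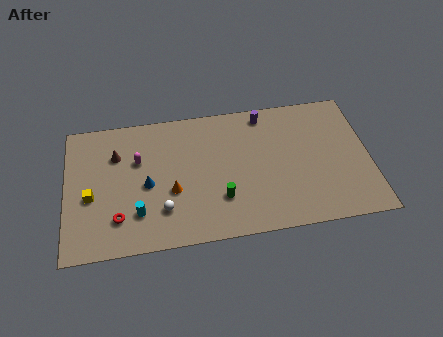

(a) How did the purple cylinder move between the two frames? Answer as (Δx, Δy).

(0.0, 3.3)

The purple cylinder was at about (12.2, 5.5) and moved to about (12.2, 8.8).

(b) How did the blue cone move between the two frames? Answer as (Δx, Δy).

(2.2, -3.2)

From the two frames, the blue cone sits at roughly (2.7, 7.8) before and (4.9, 4.6) after.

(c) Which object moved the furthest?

the blue cone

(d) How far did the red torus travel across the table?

1.1

The red torus was near (2.5, 3.3) before and (3.1, 2.4) after, so it travelled √(0.6² + 0.9²) ≈ 1.1 units.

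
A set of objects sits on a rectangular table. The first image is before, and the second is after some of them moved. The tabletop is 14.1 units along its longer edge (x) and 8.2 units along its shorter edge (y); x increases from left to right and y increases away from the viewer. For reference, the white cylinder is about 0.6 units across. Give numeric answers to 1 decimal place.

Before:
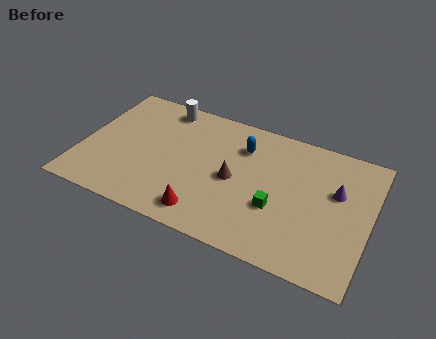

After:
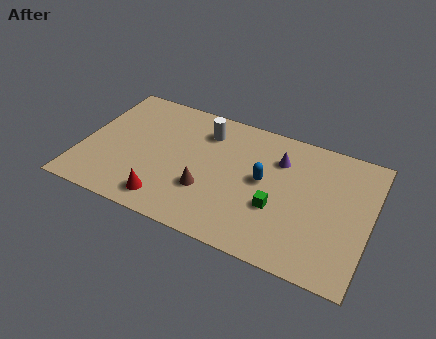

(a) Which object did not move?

the green cube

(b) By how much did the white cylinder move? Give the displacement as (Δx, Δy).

(2.2, -0.8)

The white cylinder was at about (3.6, 7.2) and moved to about (5.8, 6.4).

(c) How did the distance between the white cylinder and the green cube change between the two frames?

-2.2

The distance was about 7.4 in the first image and 5.2 in the second, so they moved 2.2 units closer together.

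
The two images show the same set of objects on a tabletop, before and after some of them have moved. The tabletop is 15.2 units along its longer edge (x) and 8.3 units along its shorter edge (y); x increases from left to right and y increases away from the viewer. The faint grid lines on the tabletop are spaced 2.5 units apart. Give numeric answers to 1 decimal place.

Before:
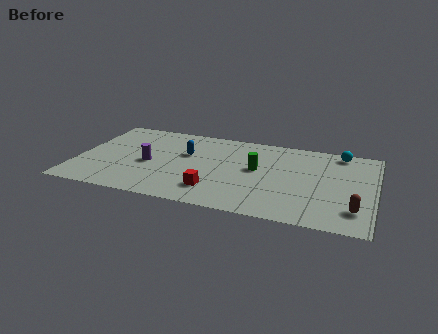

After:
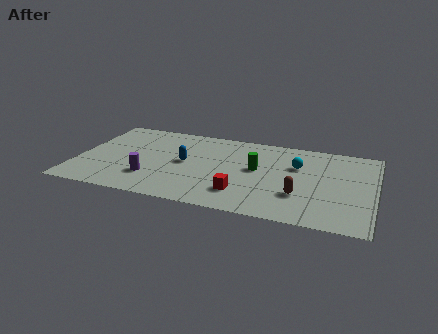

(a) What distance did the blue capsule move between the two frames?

0.9

The blue capsule was near (5.5, 5.2) before and (5.5, 4.3) after, so it travelled √(0.0² + 0.9²) ≈ 0.9 units.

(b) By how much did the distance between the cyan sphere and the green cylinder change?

-2.8

Before: roughly 5.0 units apart; after: 2.2. That's 2.8 units closer together.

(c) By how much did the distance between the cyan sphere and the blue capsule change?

-2.3

They were about 8.1 units apart before and 5.8 after — 2.3 units closer together.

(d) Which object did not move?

the green cylinder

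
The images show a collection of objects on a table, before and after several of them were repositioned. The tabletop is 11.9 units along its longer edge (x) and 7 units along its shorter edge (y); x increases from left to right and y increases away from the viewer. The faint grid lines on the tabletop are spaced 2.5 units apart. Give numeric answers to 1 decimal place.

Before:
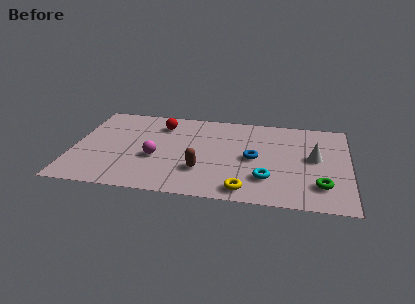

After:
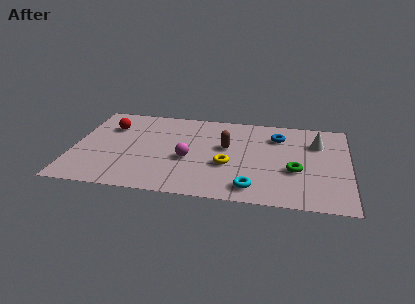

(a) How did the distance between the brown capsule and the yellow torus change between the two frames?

-0.8

They were about 2.2 units apart before and 1.4 after — 0.8 units closer together.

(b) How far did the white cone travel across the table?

1.2

The white cone moved from about (10.4, 3.8) to (10.5, 5.0), a distance of √(0.1² + 1.2²) ≈ 1.2.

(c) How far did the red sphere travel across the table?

2.3

The red sphere moved from about (3.7, 5.5) to (1.5, 5.0), a distance of √(2.2² + 0.5²) ≈ 2.3.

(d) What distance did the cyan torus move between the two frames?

1.0

The cyan torus moved from about (8.4, 1.9) to (7.8, 1.1), a distance of √(0.6² + 0.8²) ≈ 1.0.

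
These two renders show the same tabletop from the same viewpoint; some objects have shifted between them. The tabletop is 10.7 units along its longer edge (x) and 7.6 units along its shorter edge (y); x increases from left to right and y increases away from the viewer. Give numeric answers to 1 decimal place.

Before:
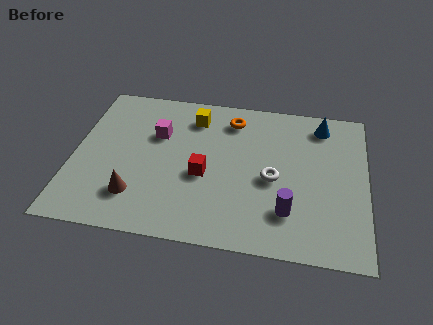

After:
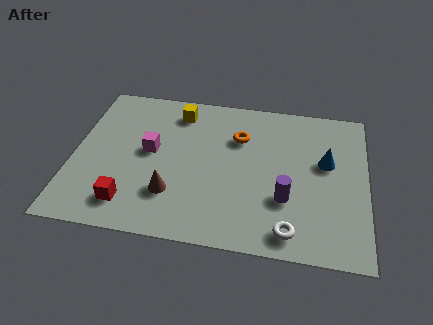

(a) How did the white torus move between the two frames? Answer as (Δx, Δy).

(0.7, -2.4)

The white torus started near (7.3, 3.4) and ended near (8.0, 1.0).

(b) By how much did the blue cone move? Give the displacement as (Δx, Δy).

(0.2, -1.9)

The blue cone started near (9.0, 6.4) and ended near (9.2, 4.5).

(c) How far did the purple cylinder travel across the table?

0.6

The purple cylinder was near (7.9, 1.9) before and (7.8, 2.5) after, so it travelled √(0.1² + 0.6²) ≈ 0.6 units.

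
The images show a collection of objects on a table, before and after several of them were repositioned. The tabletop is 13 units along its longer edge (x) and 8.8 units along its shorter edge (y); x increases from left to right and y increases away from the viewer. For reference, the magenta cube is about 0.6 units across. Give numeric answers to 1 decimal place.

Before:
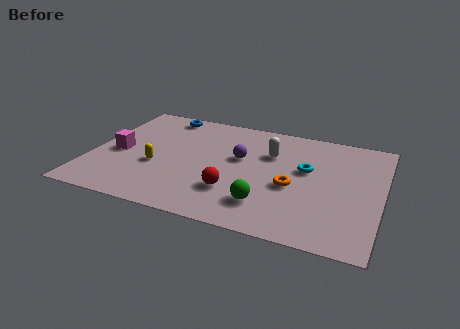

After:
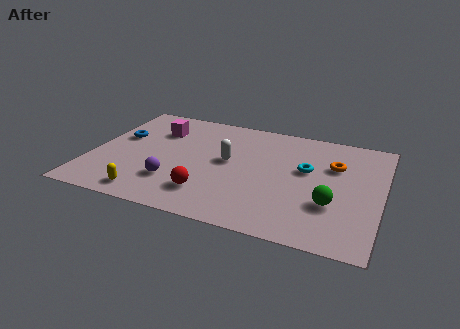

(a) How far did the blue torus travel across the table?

3.0

The blue torus was near (2.8, 7.8) before and (1.1, 5.3) after, so it travelled √(1.7² + 2.5²) ≈ 3.0 units.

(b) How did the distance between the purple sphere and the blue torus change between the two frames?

-0.6

They were about 4.6 units apart before and 4.0 after — 0.6 units closer together.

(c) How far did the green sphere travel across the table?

2.9

The green sphere moved from about (8.1, 2.0) to (10.9, 2.9), a distance of √(2.8² + 0.9²) ≈ 2.9.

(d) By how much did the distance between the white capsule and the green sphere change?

+1.2

They were about 4.0 units apart before and 5.2 after — 1.2 units further apart.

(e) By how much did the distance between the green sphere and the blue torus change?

+2.2

The distance was about 7.9 in the first image and 10.1 in the second, so they moved 2.2 units further apart.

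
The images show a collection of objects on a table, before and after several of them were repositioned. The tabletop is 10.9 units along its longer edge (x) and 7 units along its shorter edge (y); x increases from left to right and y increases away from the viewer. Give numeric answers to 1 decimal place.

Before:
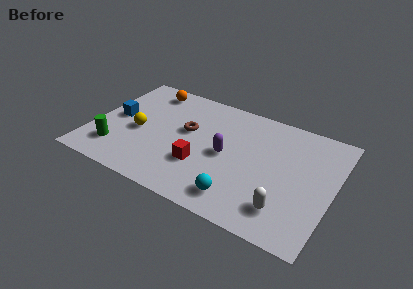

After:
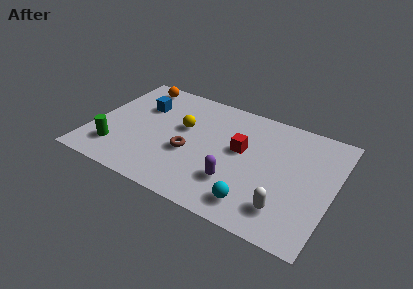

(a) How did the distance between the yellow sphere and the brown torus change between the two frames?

-0.8

They were about 2.3 units apart before and 1.5 after — 0.8 units closer together.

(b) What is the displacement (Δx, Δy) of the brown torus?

(0.3, -1.3)

The brown torus was at about (4.2, 4.1) and moved to about (4.5, 2.8).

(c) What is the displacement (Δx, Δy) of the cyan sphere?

(0.7, 0.0)

The cyan sphere was at about (7.0, 1.2) and moved to about (7.7, 1.2).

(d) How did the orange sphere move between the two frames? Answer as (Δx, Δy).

(-0.6, 0.1)

From the two frames, the orange sphere sits at roughly (2.1, 6.0) before and (1.5, 6.1) after.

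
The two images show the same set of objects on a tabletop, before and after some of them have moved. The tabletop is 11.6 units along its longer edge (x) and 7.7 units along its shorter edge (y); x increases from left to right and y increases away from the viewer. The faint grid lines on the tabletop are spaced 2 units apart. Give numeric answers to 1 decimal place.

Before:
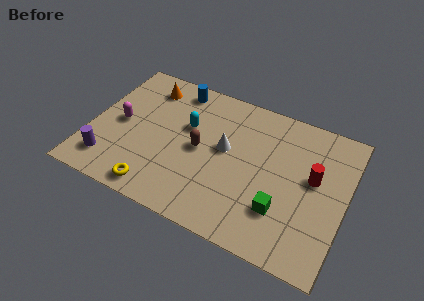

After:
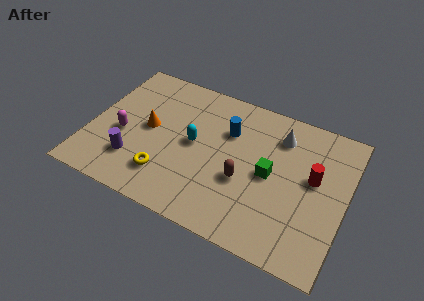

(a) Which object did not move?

the red cylinder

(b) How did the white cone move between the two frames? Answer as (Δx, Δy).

(2.3, 1.7)

The white cone started near (6.1, 4.3) and ended near (8.4, 6.0).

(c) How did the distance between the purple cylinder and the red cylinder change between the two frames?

-1.2

They were about 9.5 units apart before and 8.3 after — 1.2 units closer together.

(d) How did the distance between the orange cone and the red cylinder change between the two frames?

-0.6

They were about 8.1 units apart before and 7.5 after — 0.6 units closer together.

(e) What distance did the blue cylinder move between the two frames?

3.0

The blue cylinder moved from about (3.5, 6.7) to (6.1, 5.3), a distance of √(2.6² + 1.4²) ≈ 3.0.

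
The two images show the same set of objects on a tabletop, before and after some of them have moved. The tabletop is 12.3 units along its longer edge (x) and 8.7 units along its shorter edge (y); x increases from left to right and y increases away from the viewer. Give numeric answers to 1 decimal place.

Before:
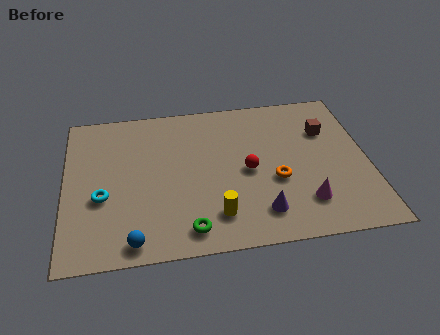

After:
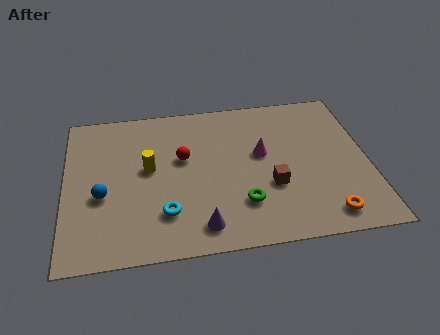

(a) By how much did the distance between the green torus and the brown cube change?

-6.1

The distance was about 7.5 in the first image and 1.4 in the second, so they moved 6.1 units closer together.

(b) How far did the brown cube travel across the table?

3.8

The brown cube was near (10.7, 6.0) before and (8.3, 3.1) after, so it travelled √(2.4² + 2.9²) ≈ 3.8 units.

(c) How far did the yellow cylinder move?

4.0

The yellow cylinder moved from about (6.0, 1.8) to (3.4, 4.8), a distance of √(2.6² + 3.0²) ≈ 4.0.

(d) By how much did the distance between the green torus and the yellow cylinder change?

+3.2

Before: roughly 1.3 units apart; after: 4.5. That's 3.2 units further apart.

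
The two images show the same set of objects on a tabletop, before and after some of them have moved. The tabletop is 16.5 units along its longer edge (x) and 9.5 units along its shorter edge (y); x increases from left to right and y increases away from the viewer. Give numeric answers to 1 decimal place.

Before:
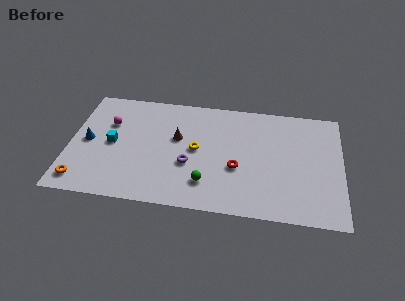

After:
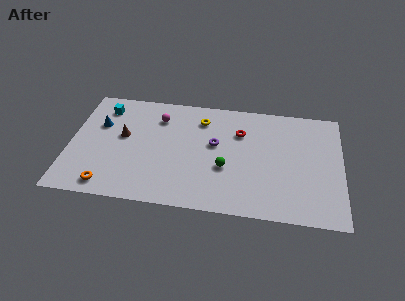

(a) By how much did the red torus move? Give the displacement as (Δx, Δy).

(0.1, 3.0)

The red torus started near (10.2, 3.7) and ended near (10.3, 6.7).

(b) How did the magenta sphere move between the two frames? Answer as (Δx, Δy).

(3.0, 0.9)

From the two frames, the magenta sphere sits at roughly (2.3, 6.4) before and (5.3, 7.3) after.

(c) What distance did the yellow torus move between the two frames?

2.6

From (7.7, 4.9) to (7.9, 7.5), the yellow torus covered √(0.2² + 2.6²) ≈ 2.6 units.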